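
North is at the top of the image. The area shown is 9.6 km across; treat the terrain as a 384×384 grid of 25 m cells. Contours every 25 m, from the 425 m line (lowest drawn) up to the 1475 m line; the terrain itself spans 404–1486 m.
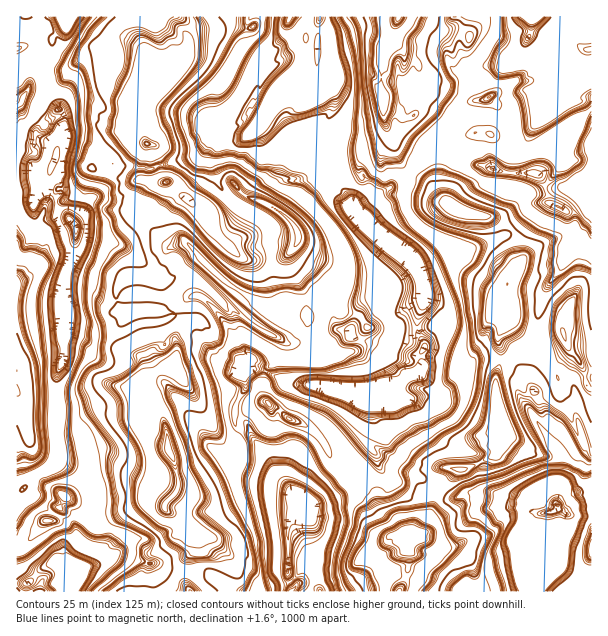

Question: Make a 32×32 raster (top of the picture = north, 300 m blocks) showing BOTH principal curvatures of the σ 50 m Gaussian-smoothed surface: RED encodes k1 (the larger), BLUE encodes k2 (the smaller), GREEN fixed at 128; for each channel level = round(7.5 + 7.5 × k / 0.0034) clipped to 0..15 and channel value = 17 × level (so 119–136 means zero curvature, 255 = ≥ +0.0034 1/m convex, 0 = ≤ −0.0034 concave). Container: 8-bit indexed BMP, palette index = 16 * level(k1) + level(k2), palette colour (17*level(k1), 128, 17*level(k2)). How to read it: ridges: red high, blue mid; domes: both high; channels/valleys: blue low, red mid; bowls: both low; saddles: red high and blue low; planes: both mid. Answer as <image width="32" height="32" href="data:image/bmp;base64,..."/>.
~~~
<image width="32" height="32" href="data:image/bmp;base64,Qk02CAAAAAAAADYEAAAoAAAAIAAAACAAAAABAAgAAAAAAAAEAAATCwAAEwsAAAABAAAAAAAAAIAAABGAAAAigAAAM4AAAESAAABVgAAAZoAAAHeAAACIgAAAmYAAAKqAAAC7gAAAzIAAAN2AAADugAAA/4AAAACAEQARgBEAIoARADOAEQBEgBEAVYARAGaAEQB3gBEAiIARAJmAEQCqgBEAu4ARAMyAEQDdgBEA7oARAP+AEQAAgCIAEYAiACKAIgAzgCIARIAiAFWAIgBmgCIAd4AiAIiAIgCZgCIAqoAiALuAIgDMgCIA3YAiAO6AIgD/gCIAAIAzABGAMwAigDMAM4AzAESAMwBVgDMAZoAzAHeAMwCIgDMAmYAzAKqAMwC7gDMAzIAzAN2AMwDugDMA/4AzAACARAARgEQAIoBEADOARABEgEQAVYBEAGaARAB3gEQAiIBEAJmARACqgEQAu4BEAMyARADdgEQA7oBEAP+ARAAAgFUAEYBVACKAVQAzgFUARIBVAFWAVQBmgFUAd4BVAIiAVQCZgFUAqoBVALuAVQDMgFUA3YBVAO6AVQD/gFUAAIBmABGAZgAigGYAM4BmAESAZgBVgGYAZoBmAHeAZgCIgGYAmYBmAKqAZgC7gGYAzIBmAN2AZgDugGYA/4BmAACAdwARgHcAIoB3ADOAdwBEgHcAVYB3AGaAdwB3gHcAiIB3AJmAdwCqgHcAu4B3AMyAdwDdgHcA7oB3AP+AdwAAgIgAEYCIACKAiAAzgIgARICIAFWAiABmgIgAd4CIAIiAiACZgIgAqoCIALuAiADMgIgA3YCIAO6AiAD/gIgAAICZABGAmQAigJkAM4CZAESAmQBVgJkAZoCZAHeAmQCIgJkAmYCZAKqAmQC7gJkAzICZAN2AmQDugJkA/4CZAACAqgARgKoAIoCqADOAqgBEgKoAVYCqAGaAqgB3gKoAiICqAJmAqgCqgKoAu4CqAMyAqgDdgKoA7oCqAP+AqgAAgLsAEYC7ACKAuwAzgLsARIC7AFWAuwBmgLsAd4C7AIiAuwCZgLsAqoC7ALuAuwDMgLsA3YC7AO6AuwD/gLsAAIDMABGAzAAigMwAM4DMAESAzABVgMwAZoDMAHeAzACIgMwAmYDMAKqAzAC7gMwAzIDMAN2AzADugMwA/4DMAACA3QARgN0AIoDdADOA3QBEgN0AVYDdAGaA3QB3gN0AiIDdAJmA3QCqgN0Au4DdAMyA3QDdgN0A7oDdAP+A3QAAgO4AEYDuACKA7gAzgO4ARIDuAFWA7gBmgO4Ad4DuAIiA7gCZgO4AqoDuALuA7gDMgO4A3YDuAO6A7gD/gO4AAID/ABGA/wAigP8AM4D/AESA/wBVgP8AZoD/AHeA/wCIgP8AmYD/AKqA/wC7gP8AzID/AN2A/wDugP8A/4D/AJD0g3Gl18iXdeSEh9bDxMDClNaStPTGsoCS15J1keanxJCEccGBs7ClspOUx8eSwISV+NaEtKPVsuazkoeHgeT5tYDmknHD1KPXyMfVlrSwppOX1dTY1bT11aSBh4iC19f21bDYw6Kj1YfXtNams5CCk5XV1efo5JDm9rCHp5SksuTyo4bVw+XmpZDFw6WzdGKUxNW0tMTV5aGBw5WhkaKFsfiydrPEleW11cXEocRQgZTVhIKylKSgsYCycaWi1pGgoraExrOnwtWzosWykbK05penpbO30/fVppaFcWHk99NxxoS1csP4pLKE2LLE1rK4p7PEo+bDk9D41eb01sTIxIDYc8TEk/ijkMPGoNSB5ZfGg3PFtNXF95jp1IKDxceSgdXFo9iF9XLHtaK1w/bG17TFx8Wjo6Kjx9aAcsSlx6OAtMeCt4fCkdWTo/X1xbakonNzcbKEopL3tKDGt5bGo7DYxfe4l8H4xMKg94CwYICSkoOj5MPWgviRpZaXxdaWYLXDk7O3qNWys2Gg49Tn5sTV17NwtNiC84WHhpP11qWAtrPIpKXUs7LTodOkloen9sSHtoCz1sLjgoaT56SzxnCSpMeHhqSVuMOD9OWGh7Rg96SowreR1eXYkpP4lLO2cILXqIeHh5fG0fWThoeXpta0laWBxnK1yLijkviks7VwpcS3d4eHk8LlgJKCkoWHxnOHx3Gjk8TYx5Ky1eTU54Cl1NiIiIfH1JDUxcfYpIXIg6jGgKTT5sXHs8DD6MX5woHFxbaHt7SAxvjFwtTGk9izxIKB1ZaRtNj2tHGTkaPEkMaB1JezYMfXx5Ry+dWS5qJxgbbEgoG0g8P3lMij9ZGApdWYh5WyyMaFk6H4ouaDccPWwqXI5/TForPFxbHy4MTC5oZyxMbYspD094LUsUDDo9XV+vfVtLK0gMGE1ISi05HC5Pb25qLB9bSTxaKW1LOxxdTU1KKzx9jScoeihYH56KWwwMGiotXGkqOThoej1cSTksOCsHDAgKHos9algKbHkebn5rOiosPEl4eHh7Oj+dV0h4e3xajHt6eitLNwhNTmlqXXlHOXoHDWqIeHgsTUtqJ1h6aml7DVuNSi1oCV1sSHx5OBYobHgpOz1caSpfej17J2hYa4koPD9vekspLG1JeX1ZSjxJS0hYd1cqOX+YKH15K09cVyh3aBw4TUodeCx4e31bPEoseShod2crf2cYbYoofD9cKHh4aGh7L2l3PGiIfIxbLUhNijhoOEt/fTlMODlqJ0hoeHhqaWwLe3hNjGtrek1qKyxIOWgpa2x9dztaS2x7Oyl4emp9lwhNe3lHOT57Sn0/iSwKSRlbPk9bO2s6bXs6DmiIc="/>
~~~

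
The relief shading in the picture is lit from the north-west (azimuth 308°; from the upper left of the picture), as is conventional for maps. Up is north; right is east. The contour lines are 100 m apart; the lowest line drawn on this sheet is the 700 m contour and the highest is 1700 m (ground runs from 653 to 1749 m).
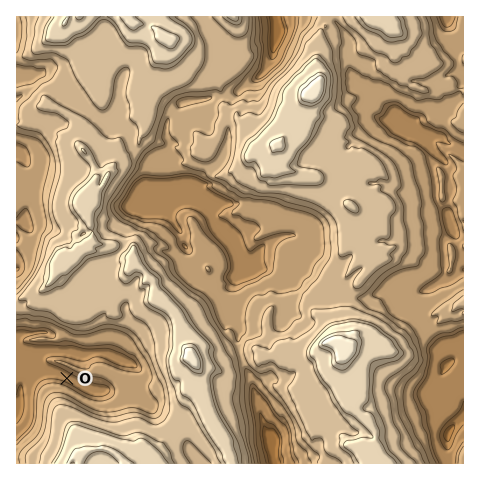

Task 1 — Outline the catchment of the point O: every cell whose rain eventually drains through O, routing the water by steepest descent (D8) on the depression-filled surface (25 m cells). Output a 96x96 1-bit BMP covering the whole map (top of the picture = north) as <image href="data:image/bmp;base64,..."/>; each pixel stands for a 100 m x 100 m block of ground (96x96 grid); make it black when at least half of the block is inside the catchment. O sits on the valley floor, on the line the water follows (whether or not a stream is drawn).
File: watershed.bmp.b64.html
<image width="96" height="96" href="data:image/bmp;base64,Qk2+BAAAAAAAAD4AAAAoAAAAYAAAAGAAAAABAAEAAAAAAIAEAAATCwAAEwsAAAIAAAAAAAAA////AAAAAAAAAAH8AAAAAAAAAAAAAAP8AAAAAAAAAAAABgf8AAAAAAAAAAAAB//+AAAAAAAAAAAAB///AAAAAAAAAAAAB///AAAAAAAAAAAAB///gAAAAAAAAAAAD///gAAAAAAAAAAAH///wAAAAAAAAAAAH///wAAAAAAAAAAAH///4AAAAAAAAAAAP///4AAAAAAAAAAAf///8AAAAAAAAAAAf///8AAAAAAAAAAAP///8AAAAAAAAAAAP///+AAAAAAAAAAAP////wAAAAAAAAAAH//B/wAAAAAAAAAAH/8APwAAAAAAAAAAH/gAPwAAAAAAAAAAAAAAPgAAAAAAAAAAAAAAHgAAAAAAAAAAAAAADAAAAAAAAAAAAAAAAAAAAAAAAAAAAAAAAAAAAAAAAAAAAAAAAAAAAAAAAAAAAAAAAAAAAAAAAAAAAAAAAAAAAAAAAAAAAAAAAAAAAAAAAAAAAAAAAAAAAAAAAAAAAAAAAAAAAAAAAAAAAAAAAAAAAAAAAAAAAAAAAAAAAAAAAAAAAAAAAAAAAAAAAAAAAAAAAAAAAAAAAAAAAAAAAAAAAAAAAAAAAAAAAAAAAAAAAAAAAAAAAAAAAAAAAAAAAAAAAAAAAAAAAAAAAAAAAAAAAAAAAAAAAAAAAAAAAAAAAAAAAAAAAAAAAAAAAAAAAAAAAAAAAAAAAAAAAAAAAAAAAAAAAAAAAAAAAAAAAAAAAAAAAAAAAAAAAAAAAAAAAAAAAAAAAAAAAAAAAAAAAAAAAAAAAAAAAAAAAAAAAAAAAAAAAAAAAAAAAAAAAAAAAAAAAAAAAAAAAAAAAAAAAAAAAAAAAAAAAAAAAAAAAAAAAAAAAAAAAAAAAAAAAAAAAAAAAAAAAAAAAAAAAAAAAAAAAAAAAAAAAAAAAAAAAAAAAAAAAAAAAAAAAAAAAAAAAAAAAAAAAAAAAAAAAAAAAAAAAAAAAAAAAAAAAAAAAAAAAAAAAAAAAAAAAAAAAAAAAAAAAAAAAAAAAAAAAAAAAAAAAAAAAAAAAAAAAAAAAAAAAAAAAAAAAAAAAAAAAAAAAAAAAAAAAAAAAAAAAAAAAAAAAAAAAAAAAAAAAAAAAAAAAAAAAAAAAAAAAAAAAAAAAAAAAAAAAAAAAAAAAAAAAAAAAAAAAAAAAAAAAAAAAAAAAAAAAAAAAAAAAAAAAAAAAAAAAAAAAAAAAAAAAAAAAAAAAAAAAAAAAAAAAAAAAAAAAAAAAAAAAAAAAAAAAAAAAAAAAAAAAAAAAAAAAAAAAAAAAAAAAAAAAAAAAAAAAAAAAAAAAAAAAAAAAAAAAAAAAAAAAAAAAAAAAAAAAAAAAAAAAAAAAAAAAAAAAAAAAAAAAAAAAAAAAAAAAAAAAAAAAAAAAAAAAAAAAAAAAAAAAAAAAAAAAAAAAAAAAAAAAAAAAAAAAAAAAAAAAAAAAAAAAAAAAAAAAAAAAAAAAAAAAAAAAAAAAAAAAAAAAAAAAAAAAAAAAAAAAAAAAAAAAAAAAAAAAAAAAAAAAAAAAAAAAAAAAAAAAAA="/>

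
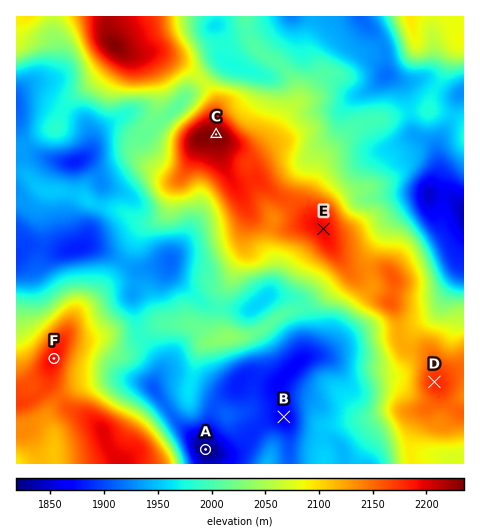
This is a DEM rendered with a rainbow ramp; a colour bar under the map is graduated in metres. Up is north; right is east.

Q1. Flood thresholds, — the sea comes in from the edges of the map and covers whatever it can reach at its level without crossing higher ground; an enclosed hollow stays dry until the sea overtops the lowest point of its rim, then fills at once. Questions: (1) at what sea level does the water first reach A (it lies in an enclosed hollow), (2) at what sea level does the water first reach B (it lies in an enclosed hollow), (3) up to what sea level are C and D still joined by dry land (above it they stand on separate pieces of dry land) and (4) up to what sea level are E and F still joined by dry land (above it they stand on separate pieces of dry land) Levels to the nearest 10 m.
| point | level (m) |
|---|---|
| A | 1840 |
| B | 1890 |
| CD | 2120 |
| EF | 1990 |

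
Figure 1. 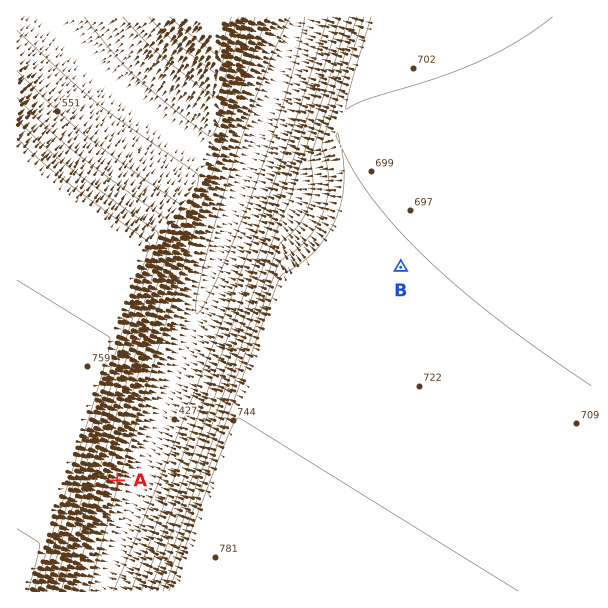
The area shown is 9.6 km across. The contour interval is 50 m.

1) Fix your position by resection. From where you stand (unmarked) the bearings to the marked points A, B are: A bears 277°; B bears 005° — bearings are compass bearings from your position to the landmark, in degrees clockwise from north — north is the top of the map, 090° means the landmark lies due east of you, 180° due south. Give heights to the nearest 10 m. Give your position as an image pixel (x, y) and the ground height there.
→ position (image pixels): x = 379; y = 512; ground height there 750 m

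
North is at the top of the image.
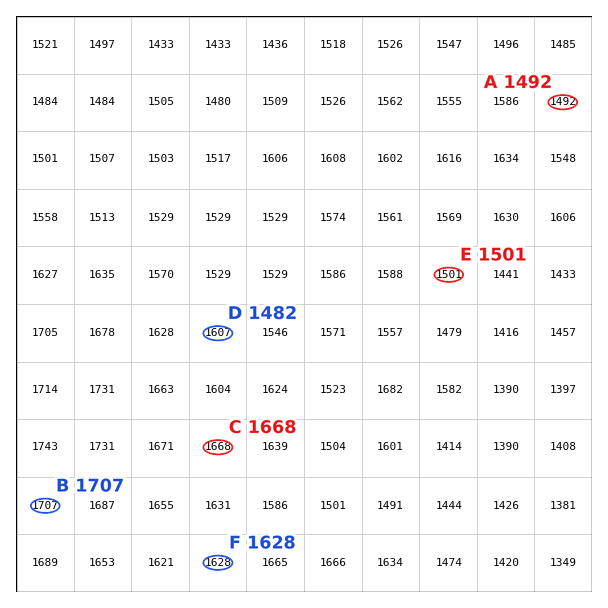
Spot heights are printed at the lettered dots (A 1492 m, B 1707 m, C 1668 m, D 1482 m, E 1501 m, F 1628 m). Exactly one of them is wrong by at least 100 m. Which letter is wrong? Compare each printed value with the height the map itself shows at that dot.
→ D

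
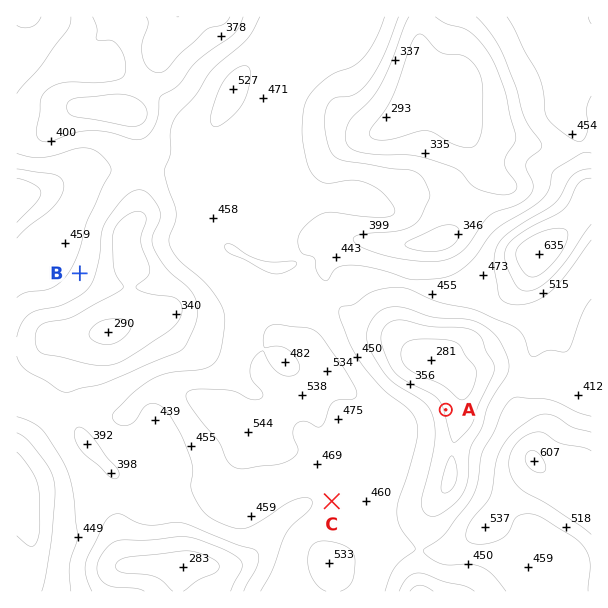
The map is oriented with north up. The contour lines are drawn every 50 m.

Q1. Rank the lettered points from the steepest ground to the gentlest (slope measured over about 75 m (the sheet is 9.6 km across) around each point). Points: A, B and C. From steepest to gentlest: A B C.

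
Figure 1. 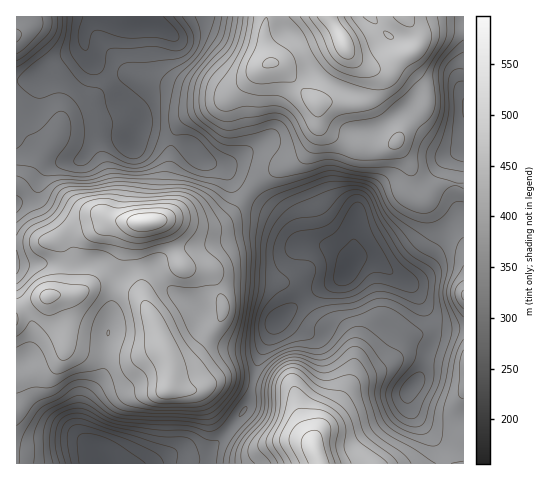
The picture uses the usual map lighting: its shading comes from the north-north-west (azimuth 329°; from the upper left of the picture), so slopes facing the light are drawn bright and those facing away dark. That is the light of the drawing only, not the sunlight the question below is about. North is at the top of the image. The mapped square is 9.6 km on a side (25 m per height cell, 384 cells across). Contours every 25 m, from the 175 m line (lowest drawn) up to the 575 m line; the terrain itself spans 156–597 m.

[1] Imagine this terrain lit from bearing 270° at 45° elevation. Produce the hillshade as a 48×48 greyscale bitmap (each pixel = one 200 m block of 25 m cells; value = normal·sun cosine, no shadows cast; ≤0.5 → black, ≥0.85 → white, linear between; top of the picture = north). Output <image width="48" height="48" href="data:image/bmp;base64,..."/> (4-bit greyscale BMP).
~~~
<image width="48" height="48" href="data:image/bmp;base64,Qk32BAAAAAAAAHYAAAAoAAAAMAAAADAAAAABAAQAAAAAAIAEAAATCwAAEwsAABAAAAAAAAAAAAAAABEREQAiIiIAMzMzAERERABVVVUAZmZmAHd3dwCIiIgAmZmZAKqqqgC7u7sAzMzMAN3d3QDu7u4A////AHZUM1eJqqqru6q97tu93cuENoh2ZneJmXZTNFeaqqqqqrqs7uzN3MpjRodmZ3eJqmZTNGiaqqqpmauqzu7d3LpkRmZmZniaqlVDNHmqqpmZiaqXnO7u3Ll1RFVVVnm7qlVDNYq7qYiIiJmFWc7/7KmGRERERpvMqWVERorMupmIeIdkNa7/7KmGVVQzR6zcqXdmVorMy6qpiIdTE33/65h2ZlQiR6zduoiHZYrMu7zLmIdjEVz/64Znh2QiR6zdzImYZnm7u7vLmIh1MDr/2mVomGUzRZve3Zmqhniau6vLl3d2QSjv2VRpqXVVRXrO7pmrqHeJu7u7l3dlQibO2VR6uoZWZWm97pm7qHd5vLu6hmZlQiWcyWaLy4Znh2i974m7qHZ4vMu5dmZmUxN6uYisy4ZniHis7nmqqHZorMy5ZWeHUgJZqqqry5d4iIib3WiqmHZorMyoVWiYUgBIq7uru5iIiIibzXipmHZorNyXVXmqYQA3q7u6qqmYh3is3YqpiHZnrMuGVomqcgA2iruqmaqodnm97ry5iHZnm7p2Z5mqcwA2iZmZmauodorf/93JiIdnmql2eJmZcxE2iId3iruoeJzv/925iJh3mql4mYiIZBE3iHdmesuYibzv/sy6mZiImZiJuoeIZCE2iIdlabuZq7zO7cy7qYiaqZiKuXeHZCEleIhlaKurzLu83dy6mYiaqZiJqHd3ZTEkaIh3eJq83LurzO25mZqZqph3h3d3dTI0Z4iHiJq93Lqqu926maupq6h2ZWZmZUM0Z4iHeJvN3LqZqsy7uru6vLmGVEVmZURFZ4iHZ5ze3LqYmcu8zMy6q7mHVERWZlVVZ4iHVp3u26mHiLq83cypiZmIdURFZ2ZmZ4iHVZ3/26l2eKms3LqYd4iIhlRFeIdmZ3iHZp3/ypmHeIibyoiZh3eIh2VWiqmHd2d3d5ztypiIiXeKmHiql3iIh2Z4m7qZh3ZniZq7upiIiIiId4q6hnmph2eaq7uqmYdompmZqYZniJmHd4qpdovLl3iru7u6qqmIqpmYiHVXiJmYd3iYZ5vLl4q7qqqqq7qZmZmZh1VWd5mZh3eHd5vMqJvLqJmqvMuYiImal1VVZ5mql2eIeJrMuqvLqIiKvduXeImaqGZUVpmal2eIeIrNy7zLmIh5vduGaIiJmYdTNYiamHeIiJrN3N3LmIiIrMuXeIh3eahSI4iamHiHiaq8ze7bmJmZq7qYiJh2aJliE4iZmIiIiaq7ze7bqZmZqqmIiZmXZolRI4iZmIiImqqrze7bu6qZmZiJmqmYZWdRNXiZmHeaqqmavN7cvMqYiHiaqpmIdWZCV2aJh2erupmaq97czcuph3m8uod4h2UzV0VndmirqZmZms7t3dypd4rMuWZ4mXUiVlVFVWmqmZmYit7t3uyoeJzduEV4mpYzRWZUM2mpiJmYm97d7u2nebzcpkV4mqdTRYdkIliYiImZvNzN7+2niszLhUaJqpdURYh0IleImYmrzMu97/2om8zJZFiauXZVVQ=="/>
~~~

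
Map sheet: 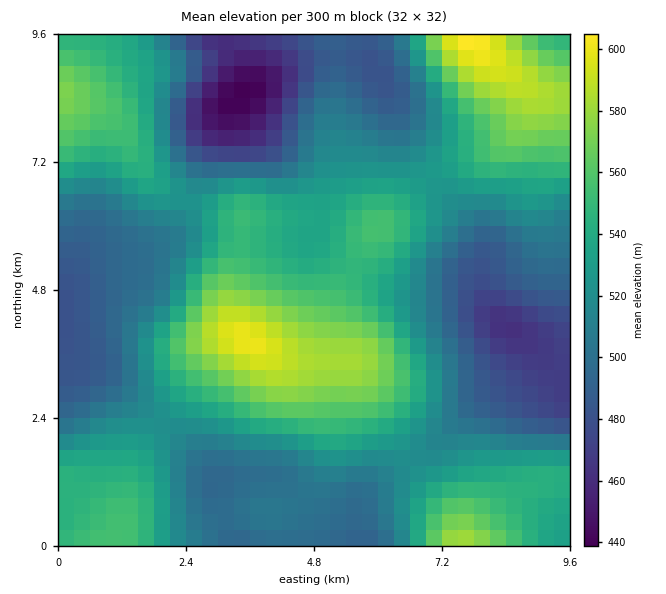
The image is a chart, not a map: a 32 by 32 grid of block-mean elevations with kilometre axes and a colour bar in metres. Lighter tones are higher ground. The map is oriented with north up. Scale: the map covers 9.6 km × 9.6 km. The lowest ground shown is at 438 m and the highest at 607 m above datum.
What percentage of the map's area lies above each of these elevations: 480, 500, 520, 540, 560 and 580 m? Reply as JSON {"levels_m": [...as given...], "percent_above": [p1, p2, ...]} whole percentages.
{"levels_m": [480, 500, 520, 540, 560, 580], "percent_above": [91, 72, 53, 35, 15, 6]}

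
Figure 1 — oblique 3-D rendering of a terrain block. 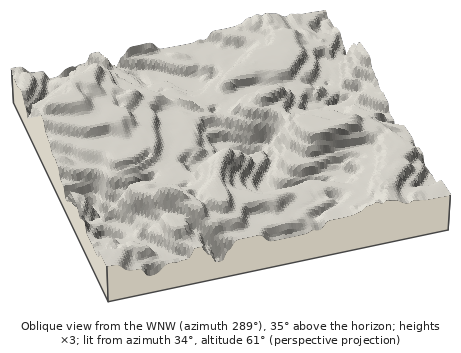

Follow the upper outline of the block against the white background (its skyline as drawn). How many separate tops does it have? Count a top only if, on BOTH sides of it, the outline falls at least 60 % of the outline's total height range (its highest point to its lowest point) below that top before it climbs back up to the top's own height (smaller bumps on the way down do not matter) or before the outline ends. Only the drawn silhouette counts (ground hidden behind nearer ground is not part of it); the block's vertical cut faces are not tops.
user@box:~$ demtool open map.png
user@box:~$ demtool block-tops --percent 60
0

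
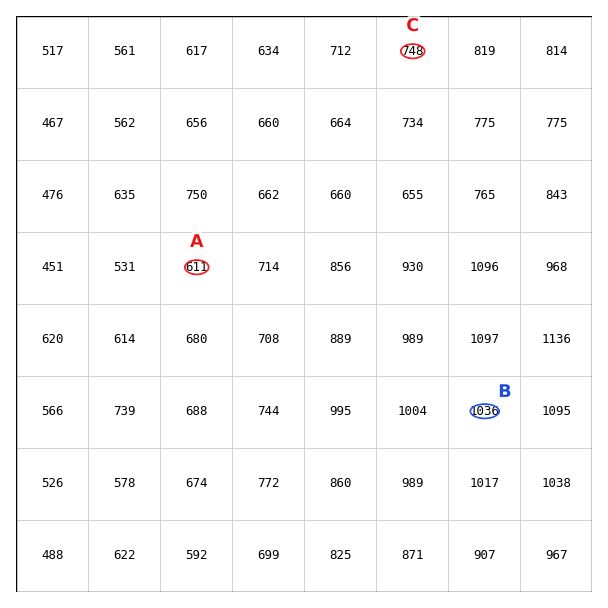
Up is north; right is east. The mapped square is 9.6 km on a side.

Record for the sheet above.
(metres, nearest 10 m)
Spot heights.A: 610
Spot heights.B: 1040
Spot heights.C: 750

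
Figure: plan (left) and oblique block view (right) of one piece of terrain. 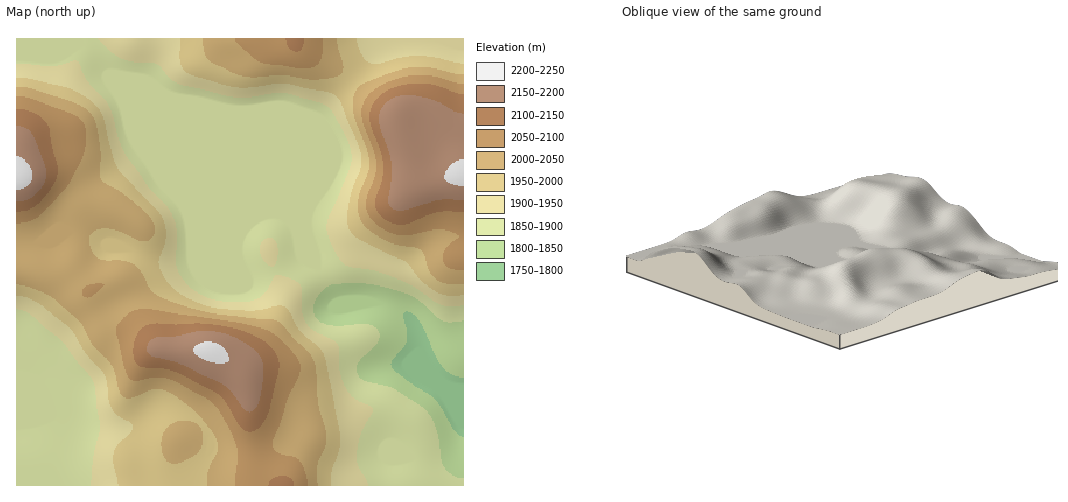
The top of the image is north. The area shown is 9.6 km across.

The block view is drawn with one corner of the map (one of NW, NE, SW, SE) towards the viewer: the SW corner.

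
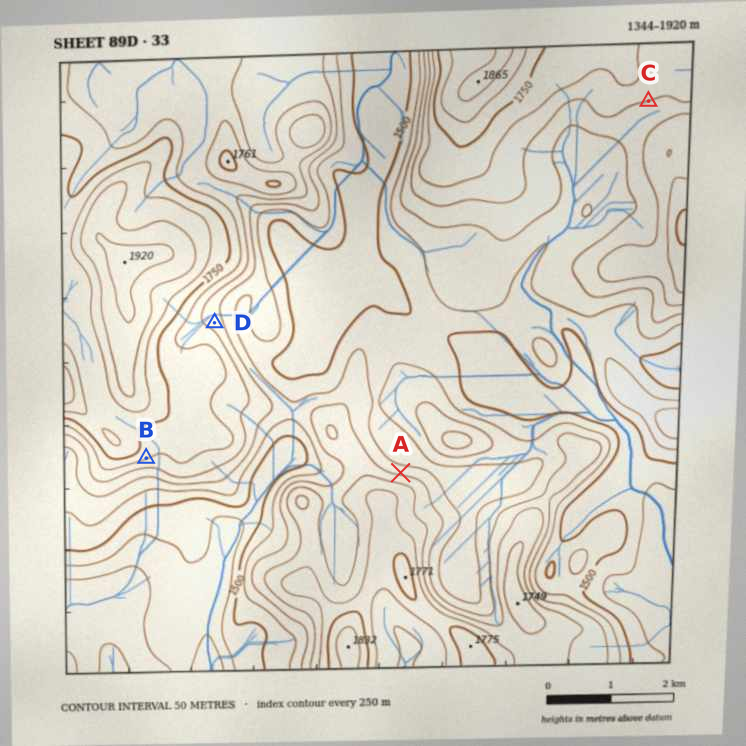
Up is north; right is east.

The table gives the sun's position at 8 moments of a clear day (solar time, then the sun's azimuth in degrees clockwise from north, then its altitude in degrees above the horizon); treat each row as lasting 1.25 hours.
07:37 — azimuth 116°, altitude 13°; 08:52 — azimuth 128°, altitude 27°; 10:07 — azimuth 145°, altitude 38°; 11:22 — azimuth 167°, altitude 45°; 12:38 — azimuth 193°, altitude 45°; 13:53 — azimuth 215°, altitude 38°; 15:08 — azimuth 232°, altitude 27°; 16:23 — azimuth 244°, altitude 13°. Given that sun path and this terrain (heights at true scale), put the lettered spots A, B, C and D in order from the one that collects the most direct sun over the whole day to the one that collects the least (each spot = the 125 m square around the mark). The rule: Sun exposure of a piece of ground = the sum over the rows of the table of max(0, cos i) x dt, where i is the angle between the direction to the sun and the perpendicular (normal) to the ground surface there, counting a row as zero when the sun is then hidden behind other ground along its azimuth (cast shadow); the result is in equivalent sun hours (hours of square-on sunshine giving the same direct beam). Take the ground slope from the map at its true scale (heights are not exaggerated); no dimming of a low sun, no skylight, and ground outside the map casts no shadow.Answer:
B > C > D > A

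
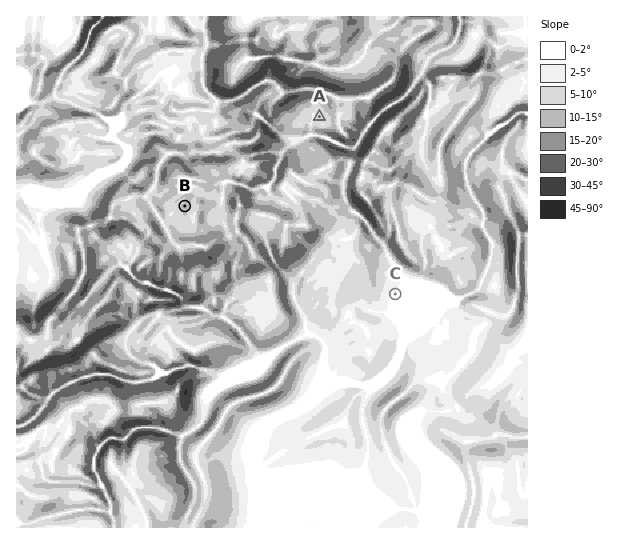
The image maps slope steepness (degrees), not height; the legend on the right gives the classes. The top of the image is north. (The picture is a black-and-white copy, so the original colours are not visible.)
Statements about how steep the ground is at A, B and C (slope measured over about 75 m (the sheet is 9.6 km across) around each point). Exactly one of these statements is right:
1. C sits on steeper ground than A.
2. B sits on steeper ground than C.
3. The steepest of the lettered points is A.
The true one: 2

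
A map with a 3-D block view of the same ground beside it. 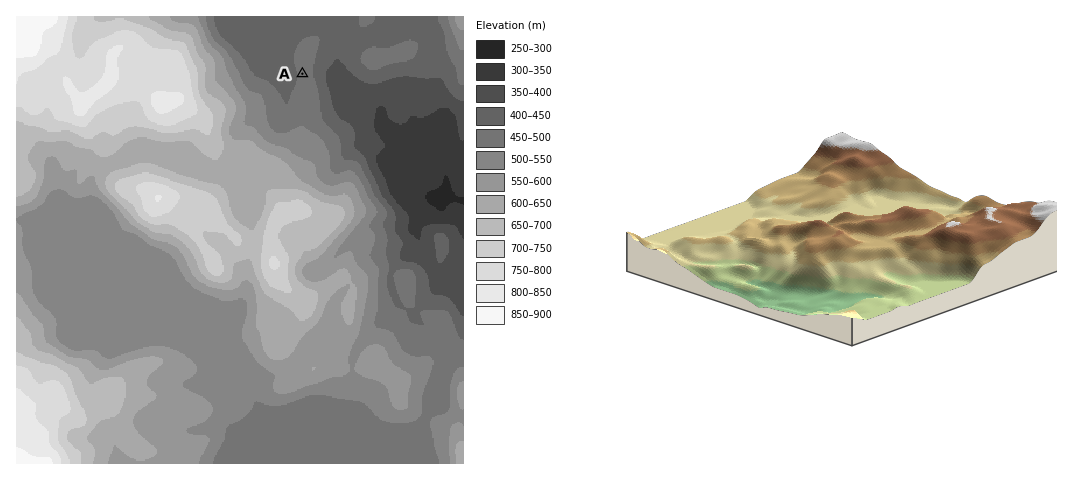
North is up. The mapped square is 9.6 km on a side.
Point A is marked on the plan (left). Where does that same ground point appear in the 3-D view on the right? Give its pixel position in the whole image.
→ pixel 901 285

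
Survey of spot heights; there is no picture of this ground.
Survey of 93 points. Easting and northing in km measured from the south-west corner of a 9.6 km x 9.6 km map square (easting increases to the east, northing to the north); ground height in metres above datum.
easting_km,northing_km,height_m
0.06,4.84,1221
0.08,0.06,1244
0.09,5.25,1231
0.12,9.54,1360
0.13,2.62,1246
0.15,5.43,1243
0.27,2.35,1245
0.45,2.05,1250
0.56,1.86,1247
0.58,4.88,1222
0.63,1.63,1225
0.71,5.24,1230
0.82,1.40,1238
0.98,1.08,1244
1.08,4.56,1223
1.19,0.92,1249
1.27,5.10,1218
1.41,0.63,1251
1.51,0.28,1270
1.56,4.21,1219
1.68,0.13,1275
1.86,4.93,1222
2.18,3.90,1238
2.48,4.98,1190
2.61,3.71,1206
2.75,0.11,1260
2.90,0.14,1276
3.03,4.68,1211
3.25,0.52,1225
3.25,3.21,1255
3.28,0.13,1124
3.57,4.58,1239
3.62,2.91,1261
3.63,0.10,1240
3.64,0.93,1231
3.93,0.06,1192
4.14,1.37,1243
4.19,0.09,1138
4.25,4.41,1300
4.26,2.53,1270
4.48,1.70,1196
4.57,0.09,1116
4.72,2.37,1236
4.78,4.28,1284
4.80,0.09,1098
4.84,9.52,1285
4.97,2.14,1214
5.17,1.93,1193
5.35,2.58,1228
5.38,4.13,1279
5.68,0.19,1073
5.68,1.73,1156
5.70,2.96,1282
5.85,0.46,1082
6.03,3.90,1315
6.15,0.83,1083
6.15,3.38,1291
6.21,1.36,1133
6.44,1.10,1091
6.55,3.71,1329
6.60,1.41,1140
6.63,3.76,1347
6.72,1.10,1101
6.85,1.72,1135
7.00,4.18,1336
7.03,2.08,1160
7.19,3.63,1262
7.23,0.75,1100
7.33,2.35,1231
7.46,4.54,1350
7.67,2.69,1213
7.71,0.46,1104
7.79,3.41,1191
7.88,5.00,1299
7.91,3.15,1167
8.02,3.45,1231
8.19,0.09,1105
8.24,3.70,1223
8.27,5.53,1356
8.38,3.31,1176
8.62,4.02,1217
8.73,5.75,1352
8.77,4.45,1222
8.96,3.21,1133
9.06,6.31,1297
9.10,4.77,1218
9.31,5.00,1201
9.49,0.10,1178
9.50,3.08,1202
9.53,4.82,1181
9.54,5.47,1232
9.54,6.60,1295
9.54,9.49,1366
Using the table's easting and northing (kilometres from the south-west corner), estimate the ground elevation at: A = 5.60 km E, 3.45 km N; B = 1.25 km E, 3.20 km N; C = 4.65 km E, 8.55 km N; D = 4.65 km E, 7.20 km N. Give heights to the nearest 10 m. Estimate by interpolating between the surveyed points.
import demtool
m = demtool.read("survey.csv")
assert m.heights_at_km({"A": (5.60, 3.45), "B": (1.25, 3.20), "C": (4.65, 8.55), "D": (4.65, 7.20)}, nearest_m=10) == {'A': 1280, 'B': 1250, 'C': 1290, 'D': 1240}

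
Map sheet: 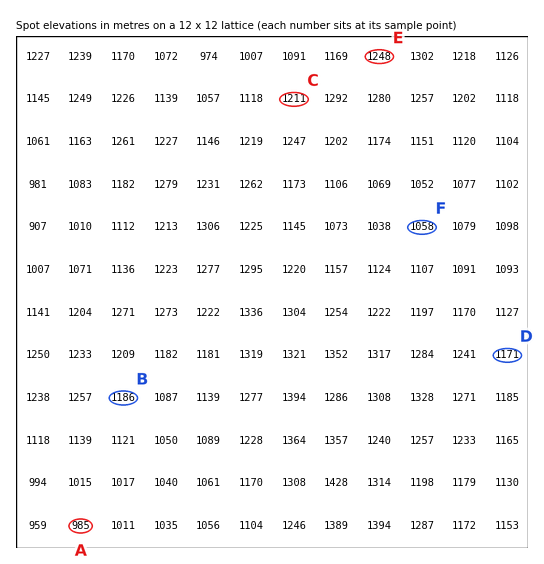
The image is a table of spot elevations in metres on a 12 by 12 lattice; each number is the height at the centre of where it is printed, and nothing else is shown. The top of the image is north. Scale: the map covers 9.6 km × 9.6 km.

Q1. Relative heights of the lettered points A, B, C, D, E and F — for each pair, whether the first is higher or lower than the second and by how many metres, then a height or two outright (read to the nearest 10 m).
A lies lower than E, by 260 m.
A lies lower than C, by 220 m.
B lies higher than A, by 200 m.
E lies higher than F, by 190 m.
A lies lower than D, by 180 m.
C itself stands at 1210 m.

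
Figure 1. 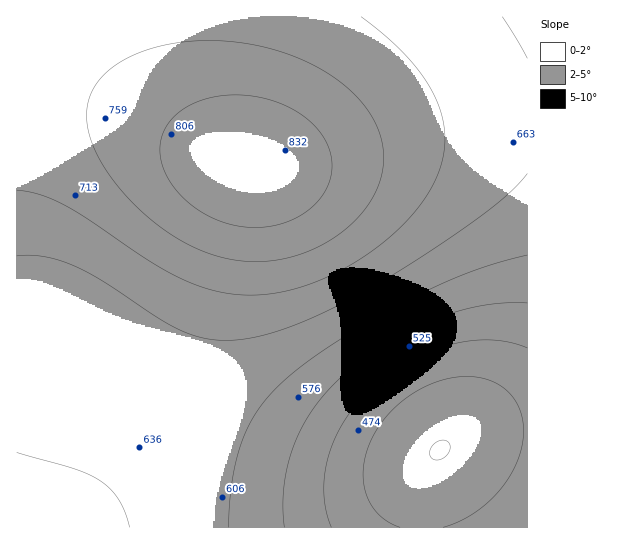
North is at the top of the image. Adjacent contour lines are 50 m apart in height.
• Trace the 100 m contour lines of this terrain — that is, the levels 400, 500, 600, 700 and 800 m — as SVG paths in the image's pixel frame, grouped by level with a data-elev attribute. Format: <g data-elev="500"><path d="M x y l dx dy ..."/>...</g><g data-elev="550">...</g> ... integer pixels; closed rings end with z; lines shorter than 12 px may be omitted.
<g data-elev="400"><path d="M434 460l-3-2-1-4 2-8 7-5 8 0 3 6-2 7-7 5z"/></g><g data-elev="500"><path d="M331 527l-5-17-2-17 1-19 4-19 7-18 9-18 13-17 15-15 17-14 20-12 20-10 21-7 20-3 20-1 19 2 17 6"/></g><g data-elev="600"><path d="M229 527l3-48 5-21 6-19 7-16 9-14 12-15 13-13 23-19 29-20 75-44 59-26 28-9 29-8"/></g><g data-elev="700"><path d="M17 190l22 4 23 10 24 14 77 51 27 14 24 8 29 4 30-1 32-8 32-14 21-12 21-14 19-16 15-16 12-16 10-17 7-18 3-16 0-16-3-16-6-16-9-17-12-16-16-17-38-32"/></g><g data-elev="800"><path d="M249 227l18 0 19-5 17-8 13-11 10-13 5-15 1-16-5-14-9-15-12-12-16-10-17-7-20-5-20-1-20 2-18 6-10 5-10 7-11 16-3 10-1 9 1 11 4 10 5 11 8 11 20 17 25 12z"/></g>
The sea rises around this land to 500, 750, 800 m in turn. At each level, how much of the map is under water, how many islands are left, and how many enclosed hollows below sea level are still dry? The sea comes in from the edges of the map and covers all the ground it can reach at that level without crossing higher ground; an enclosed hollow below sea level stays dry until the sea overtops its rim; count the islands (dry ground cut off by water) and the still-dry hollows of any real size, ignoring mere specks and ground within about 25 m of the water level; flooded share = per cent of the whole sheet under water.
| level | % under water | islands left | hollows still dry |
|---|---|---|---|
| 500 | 12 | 0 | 0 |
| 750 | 81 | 1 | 0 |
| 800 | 93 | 1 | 0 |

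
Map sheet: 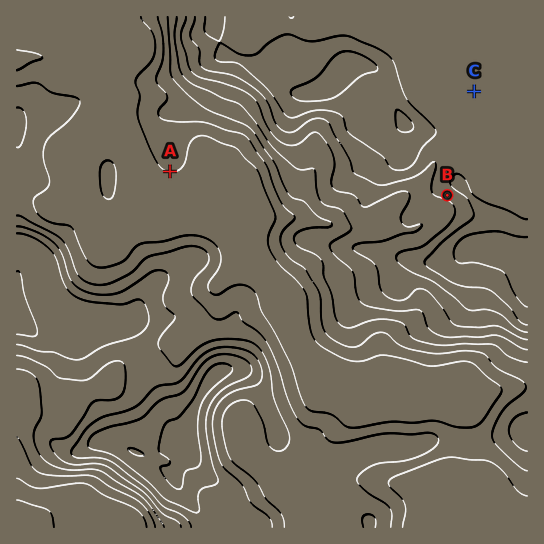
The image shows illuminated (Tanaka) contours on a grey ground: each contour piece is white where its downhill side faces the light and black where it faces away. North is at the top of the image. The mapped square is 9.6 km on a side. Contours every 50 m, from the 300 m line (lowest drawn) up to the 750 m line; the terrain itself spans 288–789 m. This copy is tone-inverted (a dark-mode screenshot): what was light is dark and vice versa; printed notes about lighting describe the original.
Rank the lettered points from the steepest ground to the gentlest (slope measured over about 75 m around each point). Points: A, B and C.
B A C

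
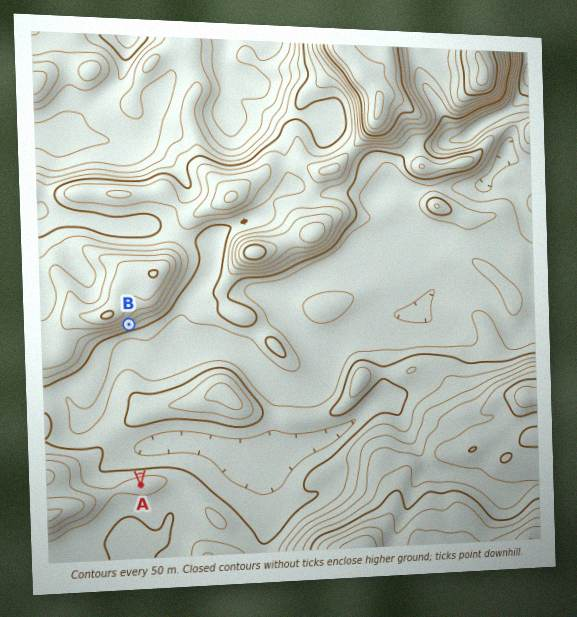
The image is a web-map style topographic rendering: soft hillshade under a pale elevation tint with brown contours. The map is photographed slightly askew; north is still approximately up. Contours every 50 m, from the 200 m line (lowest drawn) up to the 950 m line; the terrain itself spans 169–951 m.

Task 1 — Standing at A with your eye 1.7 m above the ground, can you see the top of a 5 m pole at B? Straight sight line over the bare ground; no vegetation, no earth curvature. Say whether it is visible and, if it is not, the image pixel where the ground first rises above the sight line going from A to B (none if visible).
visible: true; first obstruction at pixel None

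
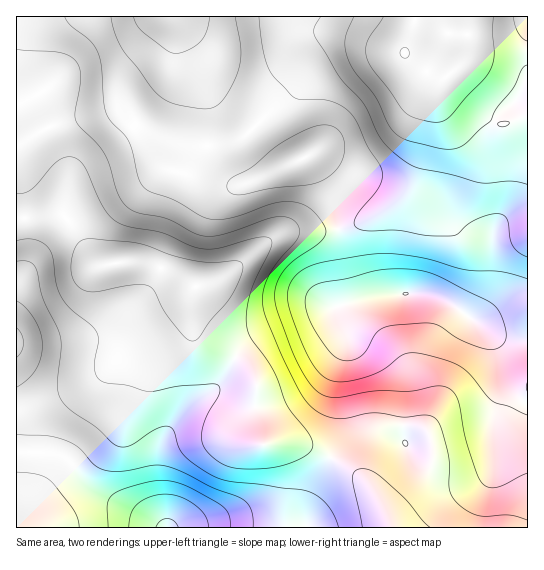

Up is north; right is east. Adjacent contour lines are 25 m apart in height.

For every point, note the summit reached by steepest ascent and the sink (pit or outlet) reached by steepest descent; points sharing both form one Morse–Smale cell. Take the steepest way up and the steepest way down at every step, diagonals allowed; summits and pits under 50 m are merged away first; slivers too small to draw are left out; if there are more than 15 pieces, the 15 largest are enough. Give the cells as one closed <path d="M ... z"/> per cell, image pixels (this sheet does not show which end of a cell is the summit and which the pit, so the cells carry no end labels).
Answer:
<path d="M61 215l-45 4 1 233 37 1 11 4 29 34 69 37 228-1-4-12-14-24-15-16-9-7-18-11-26-12-12-2-30 1-2-2-6-31 2-25-2-9-6-8-11-10-35-16-8-9-4-21 1-19 3-5-2-4-28-16-15-5-15-3-10 0-18 4-10-1-8-9-14-26z"/><path d="M338 229l-43 2-13 2-16 10-43 34-14 7-11 1-5 5-2 23 4 21 8 9 35 16 11 10 6 8 2 9-2 25 6 31 2 2 30-1 12 2 26 12 18 11 9 7 15 16 18 37 136 0 1-123-11-8-9-14-15-42-18-20-16-12-29-14-27-2-21 2-16 4-11-2-6-8z"/><path d="M174 16l-157 0-1 87 3 1 18-9 2 11 28 63-3 46 13 18 16 28 6 4 26-4 25 3 15 5 32 18 16-4 10-6 43-34 16-10 13-2 36 0 8-2-8-40-11-19-11-13-70 28-12-4-12-12-8-22 0-45-4-17-4-12-14-24-5-20z"/><path d="M415 16l-240 0 10 33 14 24 4 12 4 17 0 45 8 22 12 12 12 4 70-28 11 13 11 19 6 38 2 2 26-8 32-18 12-13 7-13 12-44 5-35 4-12 6-7-22-11-17-15z"/><path d="M445 77l-8 9-4 12-12 61-12 31-12 13-16 10-23 11-19 6 10 59 9 10 24-4 43-2 26 11 24 17 16 16 6 12 3 14 8 20 9 14 10 7 1-289-22 9-8 0-33-24z"/><path d="M527 16l-110 0-13 37 21 18 16 8 4-2 20 23 25 20 8 4 8 0 22-10z"/><path d="M35 452l-19 1 1 75 146-1-69-36-29-34-11-4z"/><path d="M37 95l-21 10 1 114 47-4 3-46-28-63z"/>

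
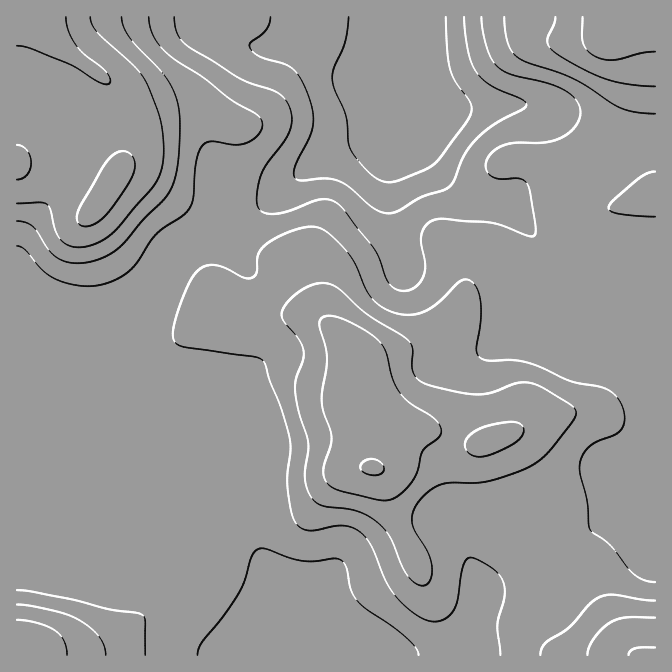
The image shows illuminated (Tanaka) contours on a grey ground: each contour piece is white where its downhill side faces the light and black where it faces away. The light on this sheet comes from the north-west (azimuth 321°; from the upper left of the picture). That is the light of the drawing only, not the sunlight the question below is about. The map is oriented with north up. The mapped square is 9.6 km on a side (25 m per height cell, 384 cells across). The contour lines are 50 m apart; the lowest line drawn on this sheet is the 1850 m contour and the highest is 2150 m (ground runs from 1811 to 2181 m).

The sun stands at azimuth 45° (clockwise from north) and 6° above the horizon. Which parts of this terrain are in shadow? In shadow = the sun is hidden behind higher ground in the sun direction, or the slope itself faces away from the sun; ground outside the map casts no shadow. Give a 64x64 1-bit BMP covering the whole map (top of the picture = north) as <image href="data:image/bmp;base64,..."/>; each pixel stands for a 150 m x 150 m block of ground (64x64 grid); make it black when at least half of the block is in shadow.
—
<image width="64" height="64" href="data:image/bmp;base64,Qk0+AgAAAAAAAD4AAAAoAAAAQAAAAEAAAAABAAEAAAAAAAACAAATCwAAEwsAAAIAAAAAAAAA////AAAAAAAAAAAAAAAAAAAAAAAfAAAAAAAAAD+AAAAAAAAAP4AAAAAAAAA/gAAAAAAAAH+AAAAAAAAAfwAAAAAAAAB/AAAAAAAAP/4AAAAAAAB//gAAAAAAAP/8AAAAAAAA//wAAAAAAAD/+AAAAAAAAH/4AAAAAAAAf/gAAAAAAAB/+BgAAAAAAH/wHAAAAAAA/+AeAAAAAAD+AAAAAAAAAPwAAAAAAAAA/AAAAAAAAAD8AAAAAAAAAP4AAAAAAAAA/AAAAAAAAAD8AAAAAAAAAPgAAAAAAAAAeAAAAAAAAAAAAAAAAAAAAAAAAAAAAAAAPgAAAAAAABA/AAAAAAAAAD4AAAAAAAAAPAAAAAAAAAAAAAAAAIAAAAAAAAAA4AAAAAAAAAD4AAAAAAAAAPwAAAAAAAAA/gAAAAAAAAD+AAAAAAAAAP8AAAAAAAAA/gAAAAAAAAD8AAAAAAAAAPgAAAAAAAAA4AAAAAAAAACAAAAAAAAAAAAAAAAAAAAAAAAAAAAAAAAAAAAAAAAAAAAAAAAAAAAAAAAAAAAAAAAAAAAAAAAAAAAAAAAAeD4AAAAAAAB//8AAAAAAAH//8AAAAAAA///8AAAAAAD///4AAAAAAP///AAAAAAAf//wAAAAAAB//+AAAAAAAH//wAAAAAAAP8AAAAAAAAA/gAAAAAAAAB8AAA=="/>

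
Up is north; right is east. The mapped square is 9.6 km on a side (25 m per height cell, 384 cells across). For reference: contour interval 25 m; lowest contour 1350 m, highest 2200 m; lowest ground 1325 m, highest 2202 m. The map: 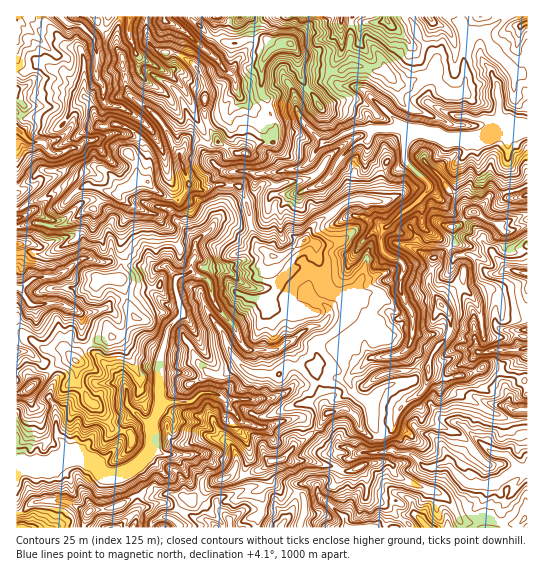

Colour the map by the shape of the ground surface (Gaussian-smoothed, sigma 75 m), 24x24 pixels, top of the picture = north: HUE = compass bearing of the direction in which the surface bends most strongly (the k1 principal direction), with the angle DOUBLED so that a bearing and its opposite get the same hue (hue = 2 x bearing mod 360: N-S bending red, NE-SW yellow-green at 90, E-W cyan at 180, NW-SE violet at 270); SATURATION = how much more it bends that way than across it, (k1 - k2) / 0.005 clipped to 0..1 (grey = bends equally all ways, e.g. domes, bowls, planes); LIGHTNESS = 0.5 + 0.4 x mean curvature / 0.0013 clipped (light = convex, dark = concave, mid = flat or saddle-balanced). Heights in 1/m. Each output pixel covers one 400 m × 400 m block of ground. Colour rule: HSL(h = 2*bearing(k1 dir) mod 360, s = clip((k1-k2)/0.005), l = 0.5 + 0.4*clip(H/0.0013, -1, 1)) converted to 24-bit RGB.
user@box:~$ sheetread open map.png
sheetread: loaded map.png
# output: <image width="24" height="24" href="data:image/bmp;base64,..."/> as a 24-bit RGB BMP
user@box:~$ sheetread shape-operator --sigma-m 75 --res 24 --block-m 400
<image width="24" height="24" href="data:image/bmp;base64,Qk32BgAAAAAAADYAAAAoAAAAGAAAABgAAAABABgAAAAAAMAGAAATCwAAEwsAAAAAAAAAAAAAtzykXIBUN1Zm+dTSpmzWFlJn87f1meqNu1WrOUOeOpdh1LqcHDRM5+zDiSrTNgwooZs2XbGNNLdQrF1DYMCYg3qyg5W7yqKrWXTLs7TiUGbTgdl0Zla72KHwe7fbpKHd1X/Gfk0uQZlIuqBpTKuyl+F4NAQjRaeZvN+uZUOLhjOjtd/hi73CdFWNiWF3l7p2ZIBGVlw9bqROgD43TUgeDysPpn01iMssenPM7tD4rpnt4o+8ink/TEcaL9GwzMnzsajleaXRYdfJYVQqais1g1hGTr5tVH1Egm9aZZxZYWhEejtRR8kzjuFlFUZDklAQKysIOlgZV+94juPM+Mf0Z5XWOY47KikJQC8AQD0BeyIMYsiXS0t1jtqtdSAsilRIo15hPbiRlUF0NYE2i+SkuezNFxVPXrvLw4/b0vnkYxNTSDwCZKwv3HC2wGFZYymBzOv19NfrJJq4cDKRa8aicS1BdaZ5hZ+0cL42QiKSp0dmx+DWgsaVUQ4jI4drS4sTXtvF412P0QCbno/zyYXkO2ic88/sqtvzajiD0qijxDGBYXIqVGo9e7GiWNdSezAH+9D4DyJam9CrZbZGq09G4SYwGCRq7a7ce7gALxoEsJEiPoEfJHMahopGiaFfdTVPzmmVOWYz01ue6XCgQKKgTH46WlihqMjgoMZwpCp8prx/fqO/cTJflN+MDw4zr4NJmePKrVjZ1fb2qanh0rPegYqzjJ2HZY5XJZVIqI/ujVHg8+nYXM/0sqT9trXyqtHfV708hY+9iriUpzSRrqfDrb6GETA7Pr/FTRrDwOGiYgNRcWcTH0QQs2NhoHqBjXZ4rFuMkMIyBS4u9NHGy7MoMhsBSn8AY2wJeM2vtHi7ipXDaEWWvYqyz4musq7dAIJUSg05vv+0LAcp2tO5ooi1LJJHWpU6n4iBepGHob2JCwQv3MRj6ue7D+TjfTeSuFbDqw82WGsOKwwIjbE7KlwkncCIum5WFAU32vjTMwAzxebamMbFd4WPfHWUdleVkqCFkYF+reKyJQIxyeq8y4ejdsjWR0eVXmuGDV0UNv8Ka0Xk6d/spJzTlbidm57nAA0z/6YkE1WowCwuno9RkpR4aG13f6CAW2mql8ed1SlIFheMz+utyEOWRb15ZUmiq0lfuZnc4rXiCjYQQkcMjoIhqpZTSSgV7rlnCBtFx5xiZrTBvriYnYvDYlx2lq6BDUI16/bAMwAWBi0j+PvQCGM7wiRDhC5RraxESEMWdHUl1HZMT8qdNqSJh3dShVNXit2JBSEwbLaaomqPotO0ejuq4cTreXS0777bAI8RCADszP/iKwgN86d3RCFawkU7OqZHJmb/+Yv3kWrd6t29GhVByq5uuvTlYAoZZ7V2Dygit71ZMX1AXqJLUzp76ZO3YXMSjw4cAjEIKv4AhKD4+XP01L72kefv59nyeETWXJ7N+dLwzTPWuKbl4G54RuEK4877jlXNLmF9nuupbzqSe5U8E1MXPVBy8tP12tf06df0BfX2Mi0BQuVwyqJy3VKGm3ALiEXMYs/cbYG74qfPT3nI0YSTb82duBlwp97TqAW8hGcAR1IEca8IvDryAmk5x8xseDpKW6kUewcsMP+3KaSZslVHtLtFyluGM6N0WCoNFiwH4eVsxwq12vHichak8ve7YB9KVyDT1tb1nXHofcyxHGZW9W11Bc9zNSJs9ePWAg6cx/TSnjSKN25ExoJzSbZsURcY1VVcNTLlwVcAM/9qp/OJMwAhk+ypyDvSf9SxgGZMsGu02OPHfhaRcHQRLlMNGkARqI0gOjwPKhsJgsotSK1sZnZMX3hGWIi+U35QtEKicvB6TB0BMwAFzv3oYB5S51svN2xXW2SPtaNos61NJwgu2fLlko7NY6TWhhxvpuLRUJjnfVEfnaw1NEeSt7BzPXQ5g3qXY5if0Op/QAx9z/zdRg0giyrM1u+veHjJPRdPxNyoiCeRXuyYi3BGj046RxQymcyvsHWHU2asoKnMtNCzGxQ10cijf3C4ba+mT2iPQACs4OCVANK8sh8AZVwX0/jYMAUlL6Bv4s6lGxEirNyMQUx4tJjOiJvMrM+/ZVeHuI6SVGiArItjWS6ElrubV2uOiFJmmNvRVAN53PrRLwAzzv311uv1MwALJueSdKjTypzR2tf0ntzYT2mbNn+lUbGqnWqjcz1gkrqUik2VpFKJlbymal+eXVqFpNavOg8HogoY0/mmAwcwh/4IMwAVzP/YO63UdkWtoM5PSHIs2WKKm4DCsx1lTYU6VCZPtNmeUyRaubJedo6jtHh4TYM6"/>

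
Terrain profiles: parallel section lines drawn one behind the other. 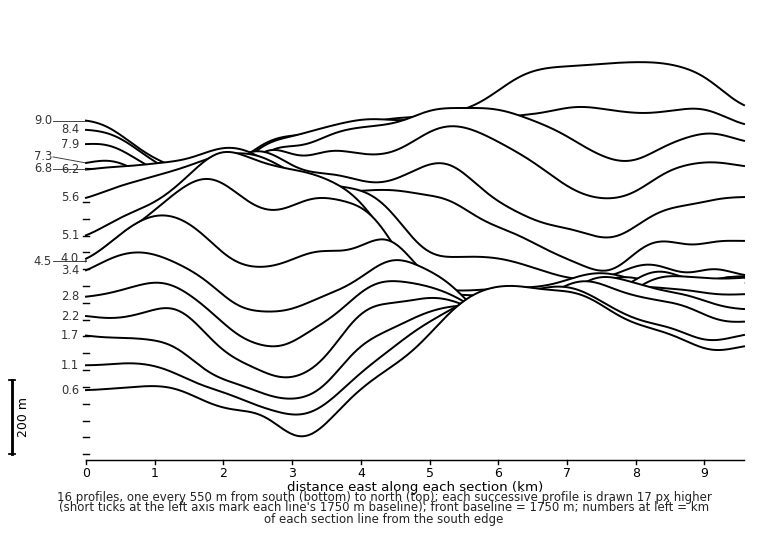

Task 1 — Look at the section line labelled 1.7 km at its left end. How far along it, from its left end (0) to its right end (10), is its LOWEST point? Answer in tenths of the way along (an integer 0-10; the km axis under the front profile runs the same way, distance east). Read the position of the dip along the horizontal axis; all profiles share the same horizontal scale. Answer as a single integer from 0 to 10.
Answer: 3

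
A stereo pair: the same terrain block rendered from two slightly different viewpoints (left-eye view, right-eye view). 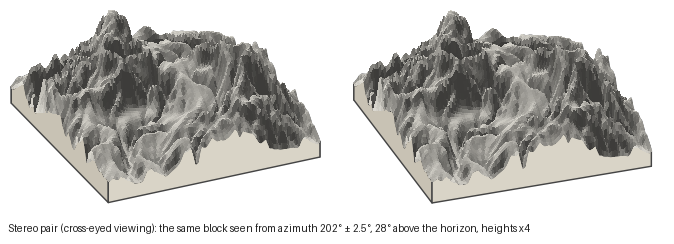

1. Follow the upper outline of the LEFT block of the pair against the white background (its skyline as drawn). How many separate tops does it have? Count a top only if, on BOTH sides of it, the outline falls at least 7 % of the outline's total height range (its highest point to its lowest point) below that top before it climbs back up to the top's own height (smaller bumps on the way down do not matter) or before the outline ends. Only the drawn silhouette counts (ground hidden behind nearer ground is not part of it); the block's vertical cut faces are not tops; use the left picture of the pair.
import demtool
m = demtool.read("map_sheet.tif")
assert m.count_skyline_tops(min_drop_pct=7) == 2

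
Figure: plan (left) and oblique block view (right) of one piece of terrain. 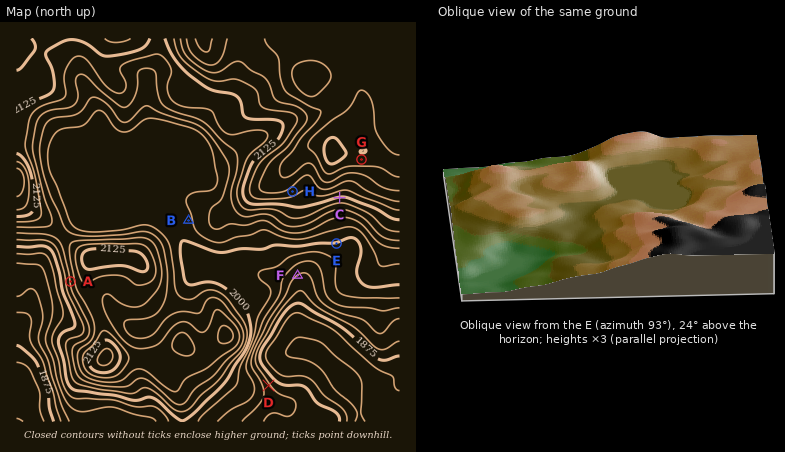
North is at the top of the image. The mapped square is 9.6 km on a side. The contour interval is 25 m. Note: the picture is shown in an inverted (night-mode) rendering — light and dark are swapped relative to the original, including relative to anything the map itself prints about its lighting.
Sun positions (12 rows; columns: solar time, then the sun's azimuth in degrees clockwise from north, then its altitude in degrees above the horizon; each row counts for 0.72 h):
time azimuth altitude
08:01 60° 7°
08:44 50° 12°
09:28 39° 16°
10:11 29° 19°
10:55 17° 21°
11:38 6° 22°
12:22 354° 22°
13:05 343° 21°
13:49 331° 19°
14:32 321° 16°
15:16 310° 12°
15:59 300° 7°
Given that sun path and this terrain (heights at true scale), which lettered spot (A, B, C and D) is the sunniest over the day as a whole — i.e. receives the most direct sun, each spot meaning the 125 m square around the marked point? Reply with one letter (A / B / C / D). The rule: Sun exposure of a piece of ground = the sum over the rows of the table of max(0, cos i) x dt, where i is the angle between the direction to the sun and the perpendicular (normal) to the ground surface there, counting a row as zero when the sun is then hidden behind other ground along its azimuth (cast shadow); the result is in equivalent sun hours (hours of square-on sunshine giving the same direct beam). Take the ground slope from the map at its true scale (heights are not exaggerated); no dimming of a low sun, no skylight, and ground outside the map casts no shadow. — D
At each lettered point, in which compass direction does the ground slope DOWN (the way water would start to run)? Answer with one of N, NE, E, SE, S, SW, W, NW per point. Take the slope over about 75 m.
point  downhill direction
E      S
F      SE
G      S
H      SE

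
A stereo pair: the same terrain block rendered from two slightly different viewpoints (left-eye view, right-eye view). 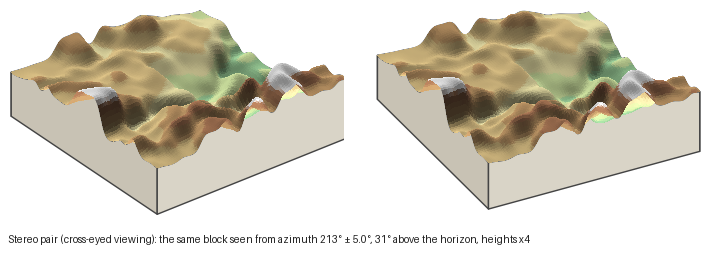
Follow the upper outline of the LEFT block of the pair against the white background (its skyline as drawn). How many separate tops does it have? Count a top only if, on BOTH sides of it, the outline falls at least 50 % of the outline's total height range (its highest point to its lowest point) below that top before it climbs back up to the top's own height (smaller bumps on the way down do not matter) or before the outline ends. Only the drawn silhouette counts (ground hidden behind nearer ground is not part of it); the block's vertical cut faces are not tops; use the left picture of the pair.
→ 1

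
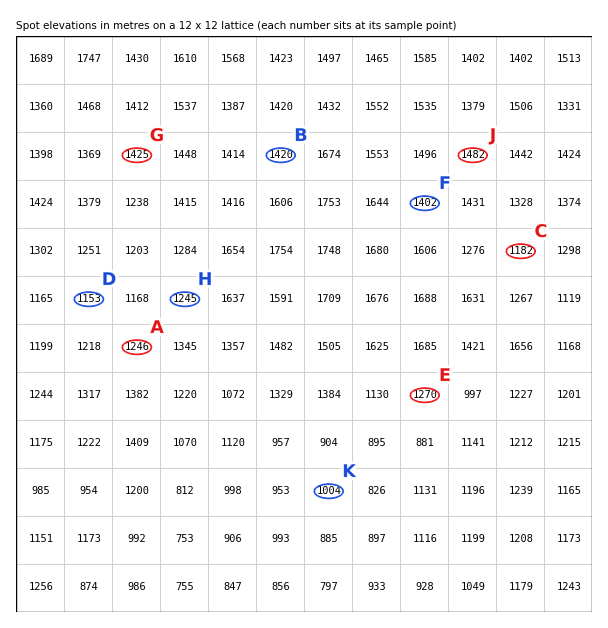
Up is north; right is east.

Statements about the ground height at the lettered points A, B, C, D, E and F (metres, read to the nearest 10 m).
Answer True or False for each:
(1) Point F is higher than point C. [True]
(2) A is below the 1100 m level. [False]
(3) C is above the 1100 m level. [True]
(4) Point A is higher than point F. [False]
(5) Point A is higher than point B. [False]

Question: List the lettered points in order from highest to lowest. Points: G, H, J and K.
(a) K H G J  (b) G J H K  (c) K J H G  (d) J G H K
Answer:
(d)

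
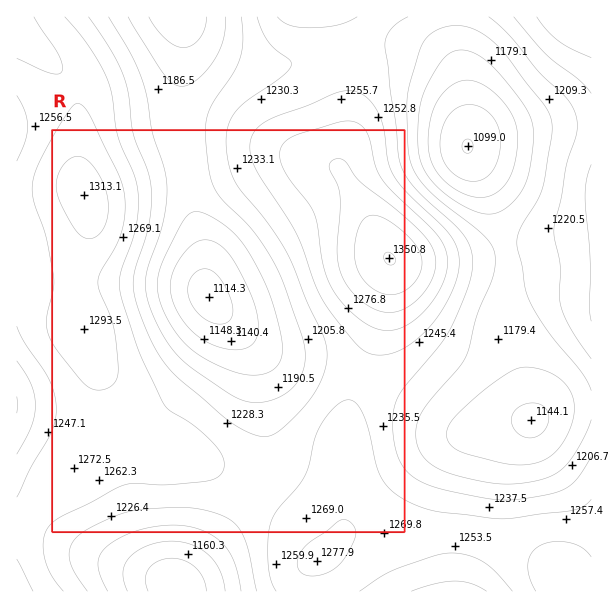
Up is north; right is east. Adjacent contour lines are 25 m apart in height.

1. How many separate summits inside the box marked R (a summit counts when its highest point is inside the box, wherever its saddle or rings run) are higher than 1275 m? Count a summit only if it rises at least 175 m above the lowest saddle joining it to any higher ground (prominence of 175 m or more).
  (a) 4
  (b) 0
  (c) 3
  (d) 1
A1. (d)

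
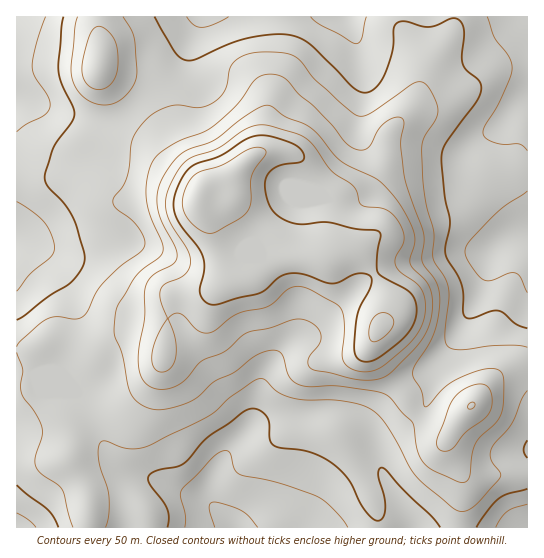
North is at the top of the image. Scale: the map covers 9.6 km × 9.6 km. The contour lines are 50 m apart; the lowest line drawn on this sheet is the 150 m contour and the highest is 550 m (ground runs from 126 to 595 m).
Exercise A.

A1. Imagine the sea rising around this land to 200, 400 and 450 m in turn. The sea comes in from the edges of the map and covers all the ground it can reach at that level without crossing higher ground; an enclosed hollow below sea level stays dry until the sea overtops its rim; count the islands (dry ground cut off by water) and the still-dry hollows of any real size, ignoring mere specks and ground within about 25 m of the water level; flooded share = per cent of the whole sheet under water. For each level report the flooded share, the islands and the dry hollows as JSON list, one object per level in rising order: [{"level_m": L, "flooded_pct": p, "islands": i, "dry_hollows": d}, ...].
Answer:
[{"level_m": 200, "flooded_pct": 8, "islands": 0, "dry_hollows": 0}, {"level_m": 400, "flooded_pct": 78, "islands": 2, "dry_hollows": 0}, {"level_m": 450, "flooded_pct": 85, "islands": 1, "dry_hollows": 0}]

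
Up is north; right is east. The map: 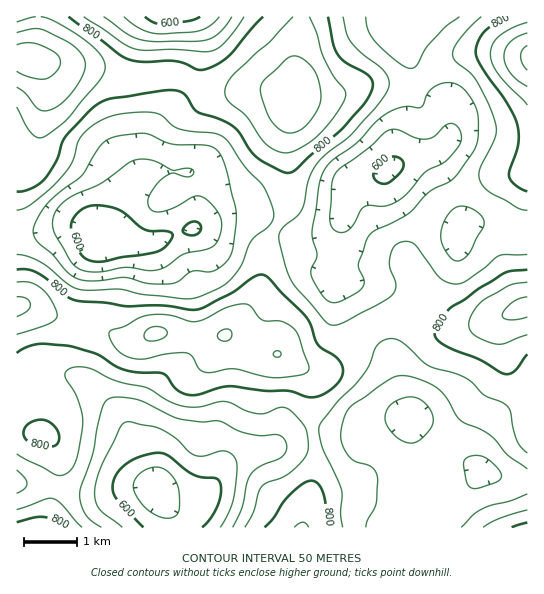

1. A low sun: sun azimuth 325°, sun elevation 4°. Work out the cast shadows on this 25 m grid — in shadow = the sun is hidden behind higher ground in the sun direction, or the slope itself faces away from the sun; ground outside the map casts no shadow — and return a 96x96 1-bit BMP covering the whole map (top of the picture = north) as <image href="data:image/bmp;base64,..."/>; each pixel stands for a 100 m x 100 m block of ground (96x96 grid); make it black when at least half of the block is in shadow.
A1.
<image width="96" height="96" href="data:image/bmp;base64,Qk2+BAAAAAAAAD4AAAAoAAAAYAAAAGAAAAABAAEAAAAAAIAEAAATCwAAEwsAAAIAAAAAAAAA////AAAAAAAAAD/4AAAAf54AAAAAAf/+AAAAf74AAAAAA//+AAAAfzwAAAAAB//+AAAAPzwAAAAAD//+AAAAPgAAAAAAH///PwAAPAAAAAAAP////4AAAAAAAAAAP////4AAAAAAAAAAf////8AAAAAAAAAO/////+AAAAAAAAA///////AAAcMAAAB///////gAB/+AAAH////////AD/+AAwf////////wH/+ABwF////////4P/+ADwAA///////8f//ADgAAf//////////gAAAAP//////////wAAAAH//////////wAAAAD//////////4AAAAD//////////4AAAAB//////////4AAAAD//////////4AAAAH//////////8AAAAP//////////+AAAA////////////ABAB////////////wAEH////v///////4AMf////n///H///+Ad/////j//8A/9//A//////h//8Af8D/h///7//g8A4AH4B/z///w//gYAAAH4Af////wH/gAAAAH4AD////AD/AAAAAD4AB///4AA/AAADADwAAf//wAAAAAABABwAAH//gAAAAAAAAAAAAD//AAAAAAAAAAAAAA/+AAAAAAAAAAAAAAP8AAAAAAAAAAAAAAAAAAAAAAAAAAAAAAAAAAAAAAAAAAAAAAAAAAAAAAAAAAAAAAAAAAAAAAAAAAAAAAAAAAAAAAAAAAAAAAAAAAAAAAAAAAAAAAAADwAAAAAAAAAAAAAAP+BgAAAAAAAAAAAAf//8AAAAAAAAAAAA///+AAAAAAAAAAAB////gAAAd4AAAAAD////wAAA/+AAAAAP////4AAD//AAAAAf////8AAH//wBgAA/////8AAP//4DwAB/////8AAP//8DwAD/////8AAP//+DwAH/////8AAP//+B4AP/////4AAP///B4AP/////4AAP///AQAP/////wAAP///gADv/////gAAP///wADn/////wAAP///wAAD/////8AAP///4AAA/////+AA////8AAAf/////gD////8AAAP/////wH////+AAAP/////wP////+AAAH/////4P////+AAAH/////4D/////AAAH/////4B/////gAAH/////4A/////wAAH/////4A/////wAAP/////4Af////wAAP///9/4Af////wAAH///8f4AP////wAAH///8DgAP///ngAAH///8AAAH///DgAAH///8AAAH///AAAAH///8AAAD//+AAABj///8AAABgP+B4AHx///8AAAAAH8B4AP4/+PwAAAAAB4B4AP8f8AAAAAAAAAA8AF8f8AAAAAAAAAAYAAYH4AAAAAAAAAAAAAAAAAAAAAAAAAAAAAAAAAAAAAAAAAAAAAAAAAAAAAAMAAAAAAAAAAAAAAAeAAAAAAAAAAAAAAAfAAAAAAAAAAAAAAAfAAAAAAAAAAAAAAAPAAAAAAAAAAAAAAAPAAAAAAAAAAAAAAAOAAAAAA="/>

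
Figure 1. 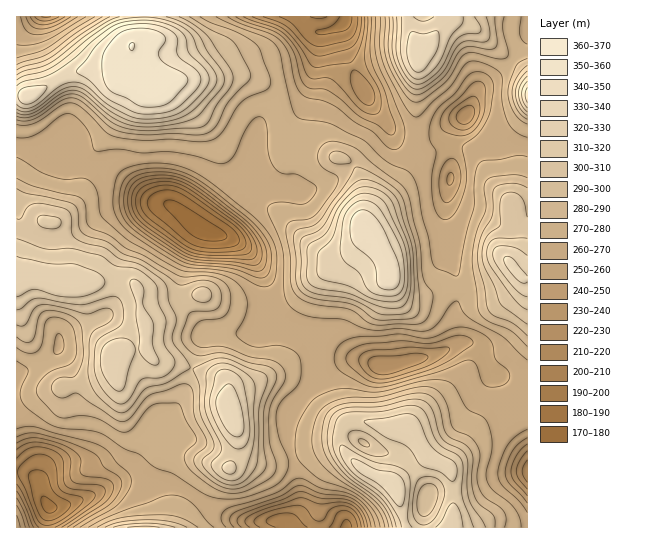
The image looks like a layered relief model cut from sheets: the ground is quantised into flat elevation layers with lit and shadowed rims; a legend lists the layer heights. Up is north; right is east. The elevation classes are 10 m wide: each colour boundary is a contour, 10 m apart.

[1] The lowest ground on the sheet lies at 175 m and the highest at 360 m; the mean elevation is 280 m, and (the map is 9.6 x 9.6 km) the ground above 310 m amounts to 19.9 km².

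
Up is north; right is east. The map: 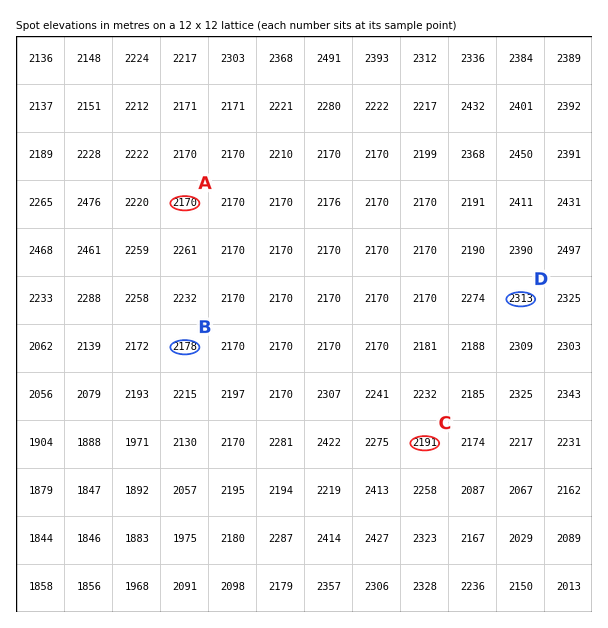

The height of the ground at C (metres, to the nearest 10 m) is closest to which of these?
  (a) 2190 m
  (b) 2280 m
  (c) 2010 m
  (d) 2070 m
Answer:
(a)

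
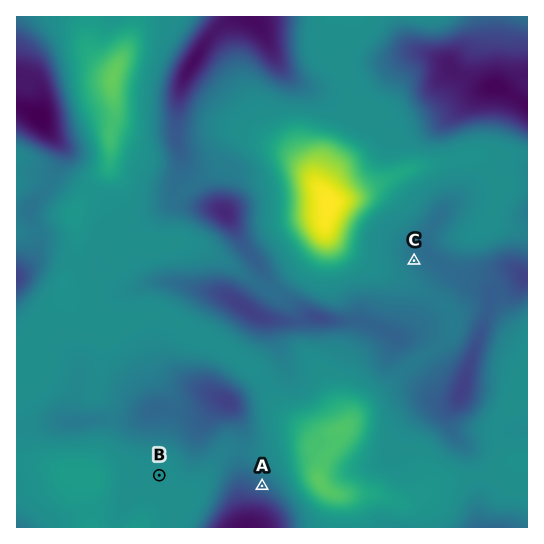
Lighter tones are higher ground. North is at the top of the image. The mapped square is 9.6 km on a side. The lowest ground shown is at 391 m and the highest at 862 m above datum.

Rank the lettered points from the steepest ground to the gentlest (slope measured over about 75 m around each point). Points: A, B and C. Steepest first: A C B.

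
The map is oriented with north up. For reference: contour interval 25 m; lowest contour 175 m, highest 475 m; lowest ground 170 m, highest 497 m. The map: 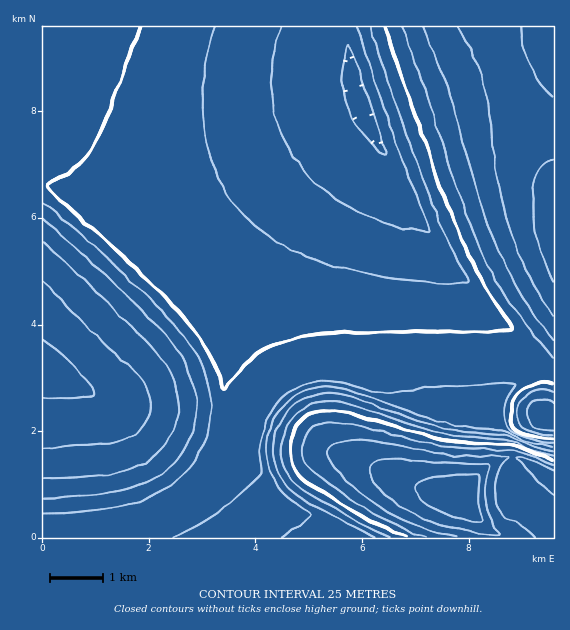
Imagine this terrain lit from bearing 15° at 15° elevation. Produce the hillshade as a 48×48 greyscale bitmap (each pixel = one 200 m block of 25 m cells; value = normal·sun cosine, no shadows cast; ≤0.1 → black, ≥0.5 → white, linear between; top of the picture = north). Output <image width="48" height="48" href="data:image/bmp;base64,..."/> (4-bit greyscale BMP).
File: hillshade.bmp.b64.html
<image width="48" height="48" href="data:image/bmp;base64,Qk32BAAAAAAAAHYAAAAoAAAAMAAAADAAAAABAAQAAAAAAIAEAAATCwAAEwsAABAAAAAAAAAAAAAAABEREQAiIiIAMzMzAERERABVVVUAZmZmAHd3dwCIiIgAmZmZAKqqqgC7u7sAzMzMAN3d3QDu7u4A////AHd3d3d3d3d3d3ZmZmZlMAAAAAERE3mIdlVVVWZnd3d3dmZmZmZDEAAAERIiNomHdjMzNERVZnd2ZmZmZUIQAAESIzM0WIh3ZTMzMzM0RWZmZmZmUgAAESIzREVVeId2VTMzMzMzNFZmZmZlIAESIzRFVmZ3h3ZlVEREREREREVmZmZjESIjNEVmd4iJl2ZURURERERERERWZmZSIzNEVWZ3iZmqqXVWnFVVVVREVVVWZmZTNERVZniJmqu8zKmd/1VVVVVVVVVVZmZUVVZneImau8zd3u7//1VVVVVVVVZmZmZlZnd4iZq7zd7u7u///2ZmZmZmZmZmZmZnd4iZmrvM3u3LurzdymZmZmZmZmZmZmZoiZmqu8zd3KmHd3iHZnd3ZmZmZnd3dmZnmqu7zN3LmHd3d3ZVQ3d2ZmZmd3d3dmZmirzM3MqXd3d3d3ZCEXZmZmZ3d3eIdmZmeKu7uod3d3d3d3dTEWVVZmZ3d4iIdmZmZniId3d3d3d3d3d1RFVWZmd3iIiIdmZmZmZ3d3d3d3d3d3d3ZVVmZnd4iImYZmZmZmZ3d3d3d3d3d3d2U1ZmZ3eIiJmXZmZmZmZ3d3d3d3d3d3dlM2Zmd3iIiZmGZmZmZmd3d3d3d3d3d3ZDM2Znd4iImZl2ZmZmZmd3d3d3d3d3d2QzM2Z3eIiJmZdmZmZmZnd3d3d3d3d3dkMzNGd3iIiZmXZmZmZmZnd3d3d3d3d3ZTM0RHd4iImZl2ZmZmZmZ3d3d3d3d3d3UzNERHeIiJmZdmZmZmZmZ3d3d3d3d3d1MzRERHiImZmXZmZmZmZmd3d3d3d3d3dkM0REVYiJmZl2ZmZmZmZmd3d3d3d3d3ZDRERFVYiZmYdmZmZmZmZmd3d3d3d3d3U0RERVVYmZmHZmZmZmZmZnd3d3d3d3d1REREVVVZmZhmZmZmZmZmZnd3d3d3d3dkNERFVVVpmXZmZmZmZmZmZnd3d3d3d3dURERFVVZph2ZmZmZmZmZmZnd3d3d3d3ZERERVVWZodmZmZmZmZmZmZmd3d3d3d2REREVVVWZmZmZmZmZmZmZmZmd3d3d3d1RERFVVVmZmZmZmZmZmZmZmZmZ3d3d3dkRERFVVVmZmZmZmZmZmZmZmZmZnd3d3dURERVVVZmZmZmZmZmZmZmZmZmZmZ3d3ZERERVVVZmZ2ZmZmZmZmZmZmZmZmZmZmZEREVVVWZmZ2ZmZmZmZmZmZmZmZmZmZmVEREVVVWZmZ2ZmZmZmZmZmZmZmZmZmZmREREVVVWZmd2ZmZmZmZmZmZmZmZmZmZlRERFVVVmZmd2ZmZmZmZmZmZmZmZmZmZkRERFVVVmZmd2ZmZmZmZmZmZmZmZmZmZkRERFVVVmZmd2ZmZmZmZmZmZmZmZmZmZURERFVVVmZmd2ZmZmZmZmZmZmZmZmZmZURERVVVVmZmd2ZmZmZmZmZmZmZmZmZmZERERVVVVmZmd2ZmZmZmZmZmZmZmZmZmVERERVVVVmZmd2ZmZmZmZmZmZmZmZmZmVERERVVVVmZmdw=="/>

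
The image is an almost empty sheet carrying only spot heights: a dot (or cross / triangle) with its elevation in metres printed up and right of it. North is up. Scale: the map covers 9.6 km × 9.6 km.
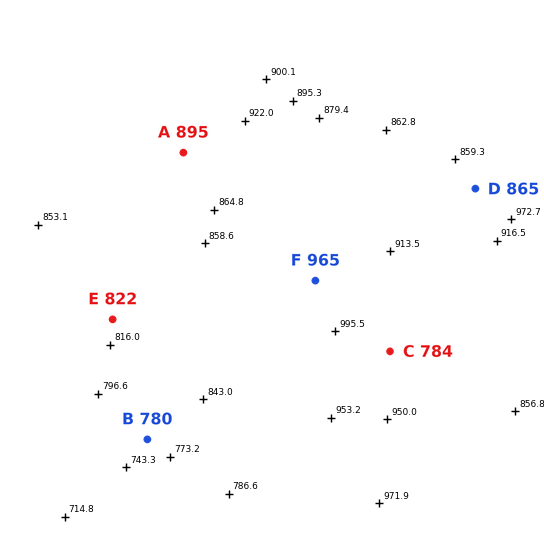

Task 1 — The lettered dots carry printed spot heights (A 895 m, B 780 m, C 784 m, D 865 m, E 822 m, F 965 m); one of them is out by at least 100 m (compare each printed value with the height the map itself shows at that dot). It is C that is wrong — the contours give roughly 959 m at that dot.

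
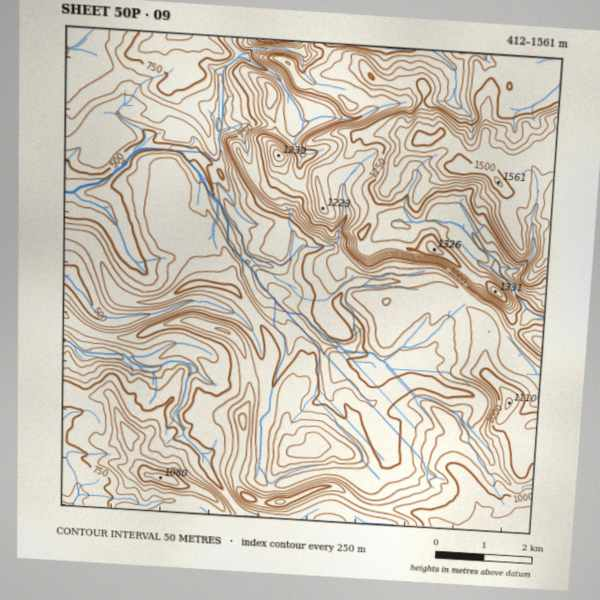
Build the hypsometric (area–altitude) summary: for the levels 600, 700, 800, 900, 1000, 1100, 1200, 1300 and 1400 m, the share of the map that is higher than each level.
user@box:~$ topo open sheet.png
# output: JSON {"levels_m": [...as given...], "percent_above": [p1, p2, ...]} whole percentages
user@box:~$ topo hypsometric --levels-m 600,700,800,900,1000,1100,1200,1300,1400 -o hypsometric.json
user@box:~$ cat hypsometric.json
{"levels_m": [600, 700, 800, 900, 1000, 1100, 1200, 1300, 1400], "percent_above": [89, 76, 55, 37, 27, 19, 13, 7, 4]}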